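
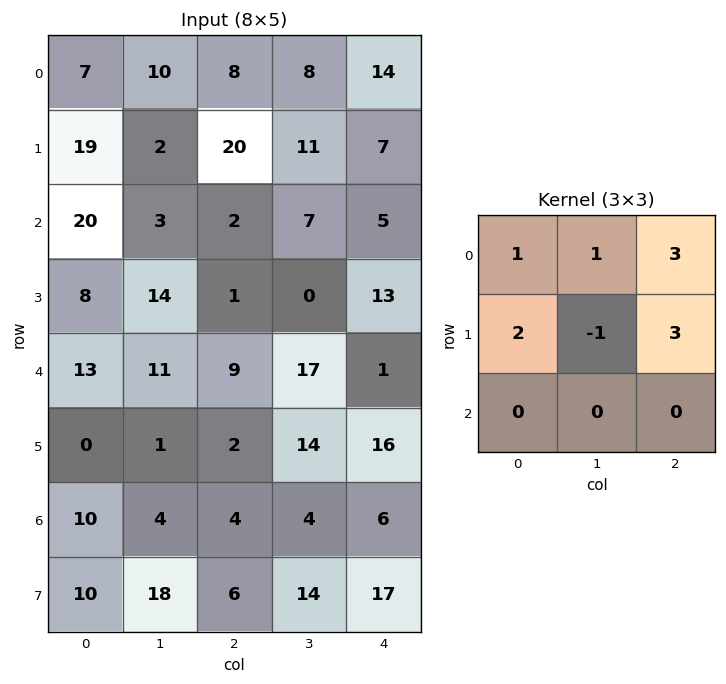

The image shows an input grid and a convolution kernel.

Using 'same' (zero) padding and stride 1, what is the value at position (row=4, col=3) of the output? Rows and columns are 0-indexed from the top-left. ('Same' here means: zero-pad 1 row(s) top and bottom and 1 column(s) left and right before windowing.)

44

The receptive field on the zero-padded input at this output position is [1 0 13 / 9 17 1 / 2 14 16]. Elementwise product with the kernel and sum: 1·1 + 0·1 + 13·3 + 9·2 + 17·-1 + 1·3.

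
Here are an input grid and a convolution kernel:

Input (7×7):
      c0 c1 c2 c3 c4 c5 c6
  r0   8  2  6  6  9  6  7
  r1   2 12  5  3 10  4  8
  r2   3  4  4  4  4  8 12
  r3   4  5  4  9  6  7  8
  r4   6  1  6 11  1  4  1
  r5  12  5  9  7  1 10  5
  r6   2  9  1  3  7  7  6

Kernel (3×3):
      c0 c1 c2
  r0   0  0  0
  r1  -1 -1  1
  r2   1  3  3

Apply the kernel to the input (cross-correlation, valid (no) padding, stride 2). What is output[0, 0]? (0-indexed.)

The receptive field on the input at this output position is [8 2 6 / 2 12 5 / 3 4 4]. Elementwise product with the kernel and sum: 2·-1 + 12·-1 + 5·1 + 3·1 + 4·3 + 4·3.

18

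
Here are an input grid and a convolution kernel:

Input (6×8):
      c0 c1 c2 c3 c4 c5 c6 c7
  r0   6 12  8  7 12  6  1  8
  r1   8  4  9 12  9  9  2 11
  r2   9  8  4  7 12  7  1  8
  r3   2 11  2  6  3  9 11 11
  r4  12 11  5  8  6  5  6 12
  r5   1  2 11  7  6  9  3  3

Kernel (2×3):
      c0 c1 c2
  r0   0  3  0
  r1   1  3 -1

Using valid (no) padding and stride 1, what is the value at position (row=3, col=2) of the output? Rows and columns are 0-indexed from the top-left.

The receptive field on the input at this output position is [2 6 3 / 5 8 6]. Elementwise product with the kernel and sum: 6·3 + 5·1 + 8·3 + 6·-1.

41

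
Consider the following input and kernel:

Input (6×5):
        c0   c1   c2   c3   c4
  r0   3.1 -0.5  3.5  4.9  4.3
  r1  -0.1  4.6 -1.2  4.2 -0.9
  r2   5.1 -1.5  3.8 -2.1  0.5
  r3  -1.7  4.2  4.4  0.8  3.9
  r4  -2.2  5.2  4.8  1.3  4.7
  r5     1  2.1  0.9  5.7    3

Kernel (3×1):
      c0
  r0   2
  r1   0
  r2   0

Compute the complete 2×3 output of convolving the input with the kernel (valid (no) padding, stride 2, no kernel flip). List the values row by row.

6.2 7 8.6
10.2 7.6 1

Output[0,0]: The receptive field on the input at this output position is [3.1 / -0.1 / 5.1]. Elementwise product with the kernel and sum: 3.1·2.
Output[0,1]: The receptive field on the input at this output position is [3.5 / -1.2 / 3.8]. Elementwise product with the kernel and sum: 3.5·2.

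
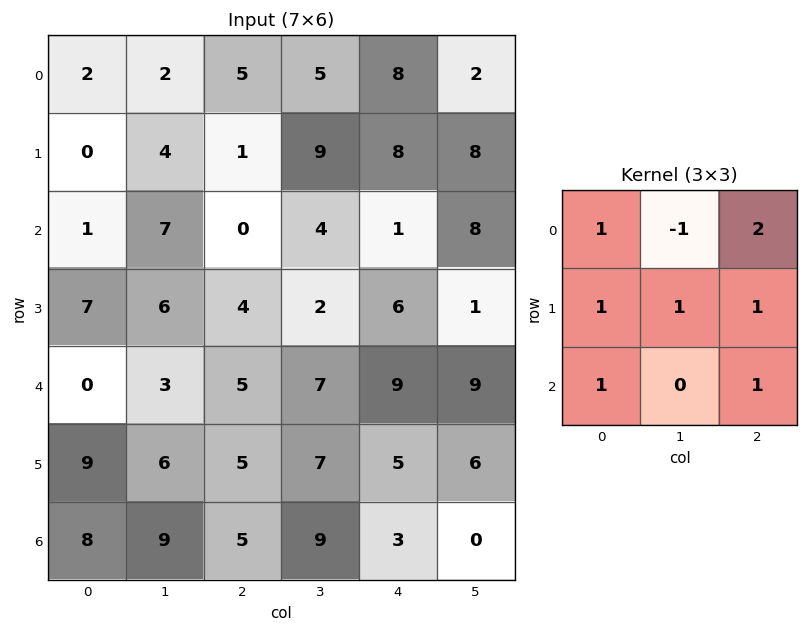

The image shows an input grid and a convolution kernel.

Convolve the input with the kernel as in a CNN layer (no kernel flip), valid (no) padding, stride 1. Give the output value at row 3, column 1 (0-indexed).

34

The receptive field on the input at this output position is [6 4 2 / 3 5 7 / 6 5 7]. Elementwise product with the kernel and sum: 6·1 + 4·-1 + 2·2 + 3·1 + 5·1 + 7·1 + 6·1 + 7·1.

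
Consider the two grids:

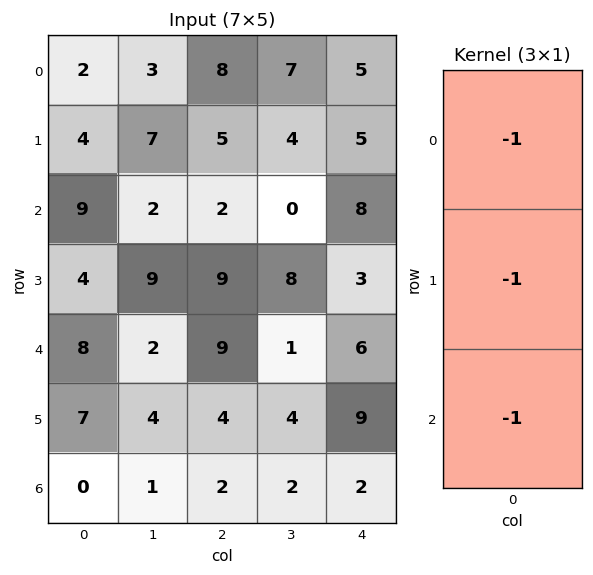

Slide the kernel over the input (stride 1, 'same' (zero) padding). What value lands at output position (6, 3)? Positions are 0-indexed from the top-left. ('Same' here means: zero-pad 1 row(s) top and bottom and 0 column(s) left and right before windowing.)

The receptive field on the zero-padded input at this output position is [4 / 2 / 0]. Elementwise product with the kernel and sum: 4·-1 + 2·-1 + 0·-1.

-6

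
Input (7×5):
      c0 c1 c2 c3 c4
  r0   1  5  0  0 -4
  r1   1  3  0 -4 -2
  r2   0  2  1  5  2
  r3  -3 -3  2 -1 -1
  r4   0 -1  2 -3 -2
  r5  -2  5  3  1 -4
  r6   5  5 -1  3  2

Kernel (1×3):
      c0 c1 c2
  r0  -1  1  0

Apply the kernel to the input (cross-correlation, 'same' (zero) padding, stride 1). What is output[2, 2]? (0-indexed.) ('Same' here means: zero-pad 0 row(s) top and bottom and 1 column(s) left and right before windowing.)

The receptive field on the zero-padded input at this output position is [2 1 5]. Elementwise product with the kernel and sum: 2·-1 + 1·1.

-1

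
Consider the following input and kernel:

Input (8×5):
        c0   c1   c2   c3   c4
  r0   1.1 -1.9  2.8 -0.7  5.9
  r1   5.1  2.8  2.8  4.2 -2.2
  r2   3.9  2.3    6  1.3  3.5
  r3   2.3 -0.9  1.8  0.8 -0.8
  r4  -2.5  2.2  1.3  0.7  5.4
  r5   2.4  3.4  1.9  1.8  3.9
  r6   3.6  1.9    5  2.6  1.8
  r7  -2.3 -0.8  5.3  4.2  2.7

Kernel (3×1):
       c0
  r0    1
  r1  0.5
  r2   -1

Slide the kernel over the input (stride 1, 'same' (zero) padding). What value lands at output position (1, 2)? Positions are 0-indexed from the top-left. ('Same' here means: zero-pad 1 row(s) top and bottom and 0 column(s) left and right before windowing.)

The receptive field on the zero-padded input at this output position is [2.8 / 2.8 / 6]. Elementwise product with the kernel and sum: 2.8·1 + 2.8·0.5 + 6·-1.

-1.8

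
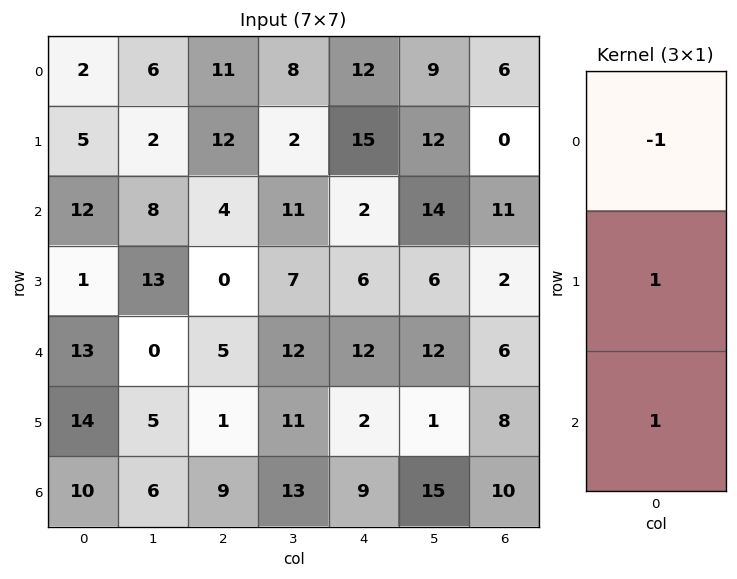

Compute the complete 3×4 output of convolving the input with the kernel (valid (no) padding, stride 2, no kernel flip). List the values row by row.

Output[0,0]: The receptive field on the input at this output position is [2 / 5 / 12]. Elementwise product with the kernel and sum: 2·-1 + 5·1 + 12·1.
Output[0,1]: The receptive field on the input at this output position is [11 / 12 / 4]. Elementwise product with the kernel and sum: 11·-1 + 12·1 + 4·1.

15 5 5 5
2 1 16 -3
11 5 -1 12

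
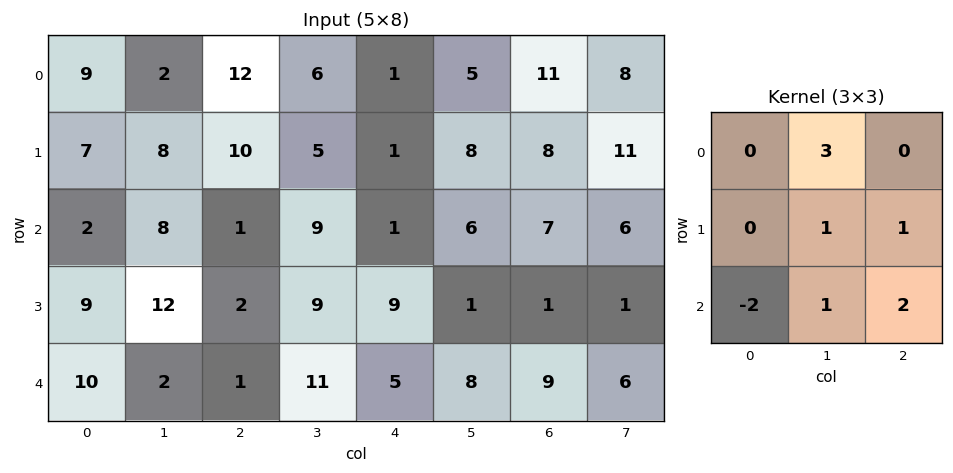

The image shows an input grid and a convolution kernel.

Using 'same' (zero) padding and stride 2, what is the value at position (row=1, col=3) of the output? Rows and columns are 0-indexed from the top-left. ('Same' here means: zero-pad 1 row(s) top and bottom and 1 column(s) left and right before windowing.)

The receptive field on the zero-padded input at this output position is [8 8 11 / 6 7 6 / 1 1 1]. Elementwise product with the kernel and sum: 8·3 + 7·1 + 6·1 + 1·-2 + 1·1 + 1·2.

38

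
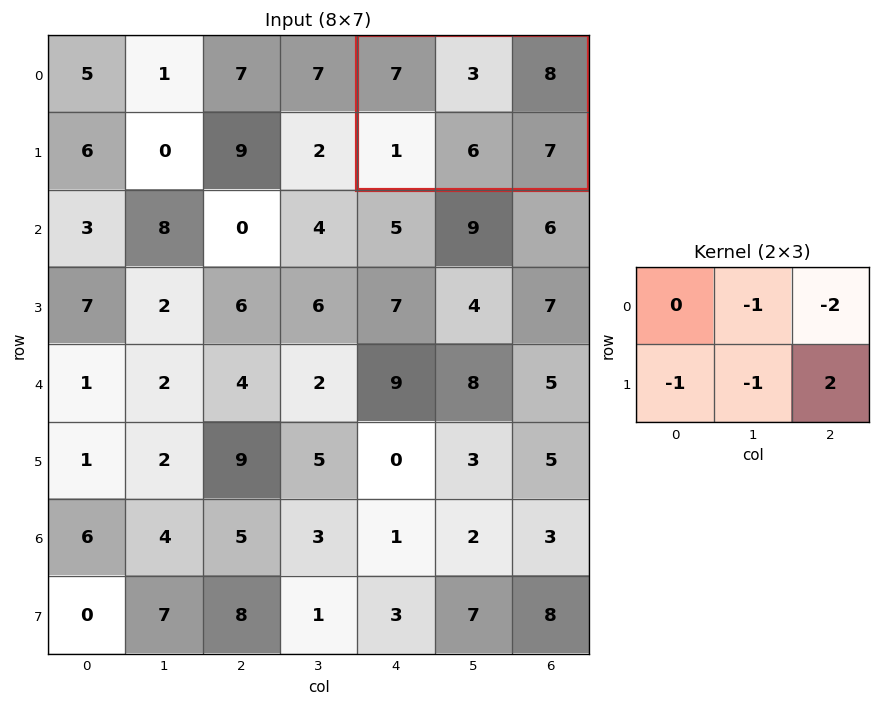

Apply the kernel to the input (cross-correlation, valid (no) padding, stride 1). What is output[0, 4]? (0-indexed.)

-12

The receptive field on the input at this output position is [7 3 8 / 1 6 7]. Elementwise product with the kernel and sum: 3·-1 + 8·-2 + 1·-1 + 6·-1 + 7·2.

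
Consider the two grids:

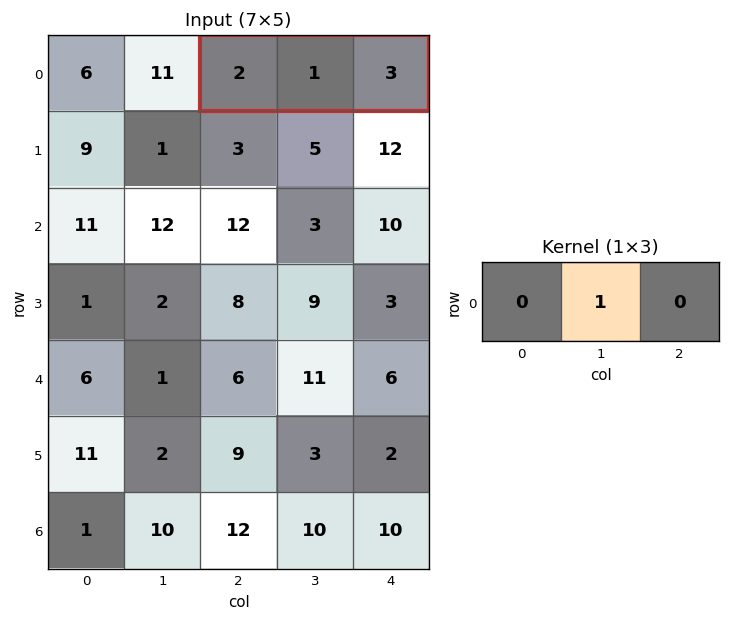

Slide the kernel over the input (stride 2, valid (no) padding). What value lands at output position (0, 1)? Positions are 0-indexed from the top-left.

The receptive field on the input at this output position is [2 1 3]. Elementwise product with the kernel and sum: 1·1.

1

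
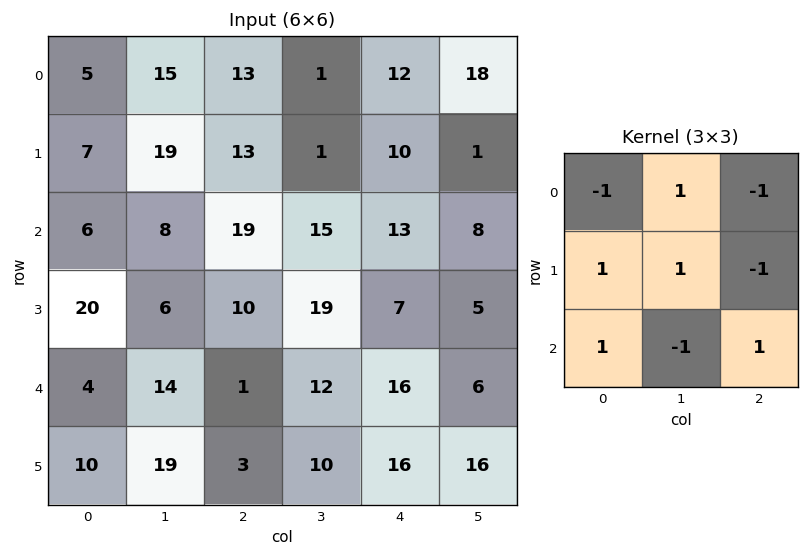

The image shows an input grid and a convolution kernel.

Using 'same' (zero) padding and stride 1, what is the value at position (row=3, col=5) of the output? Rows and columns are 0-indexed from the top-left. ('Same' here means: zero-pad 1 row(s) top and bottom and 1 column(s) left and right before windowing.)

17

The receptive field on the zero-padded input at this output position is [13 8 0 / 7 5 0 / 16 6 0]. Elementwise product with the kernel and sum: 13·-1 + 8·1 + 0·-1 + 7·1 + 5·1 + 0·-1 + 16·1 + 6·-1 + 0·1.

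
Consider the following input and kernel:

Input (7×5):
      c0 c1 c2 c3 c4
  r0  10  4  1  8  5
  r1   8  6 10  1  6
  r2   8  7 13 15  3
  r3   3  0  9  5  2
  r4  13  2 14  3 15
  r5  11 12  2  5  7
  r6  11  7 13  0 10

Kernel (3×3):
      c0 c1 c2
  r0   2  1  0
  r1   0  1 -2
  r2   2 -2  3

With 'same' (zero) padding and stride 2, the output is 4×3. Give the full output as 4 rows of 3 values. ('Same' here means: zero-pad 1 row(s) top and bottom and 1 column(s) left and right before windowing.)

Output[0,0]: The receptive field on the zero-padded input at this output position is [0 0 0 / 0 10 4 / 0 8 6]. Elementwise product with the kernel and sum: 0·2 + 0·1 + 10·1 + 4·-2 + 0·2 + 8·-2 + 6·3.

4 -20 -5
-4 2 17
26 52 23
8 39 27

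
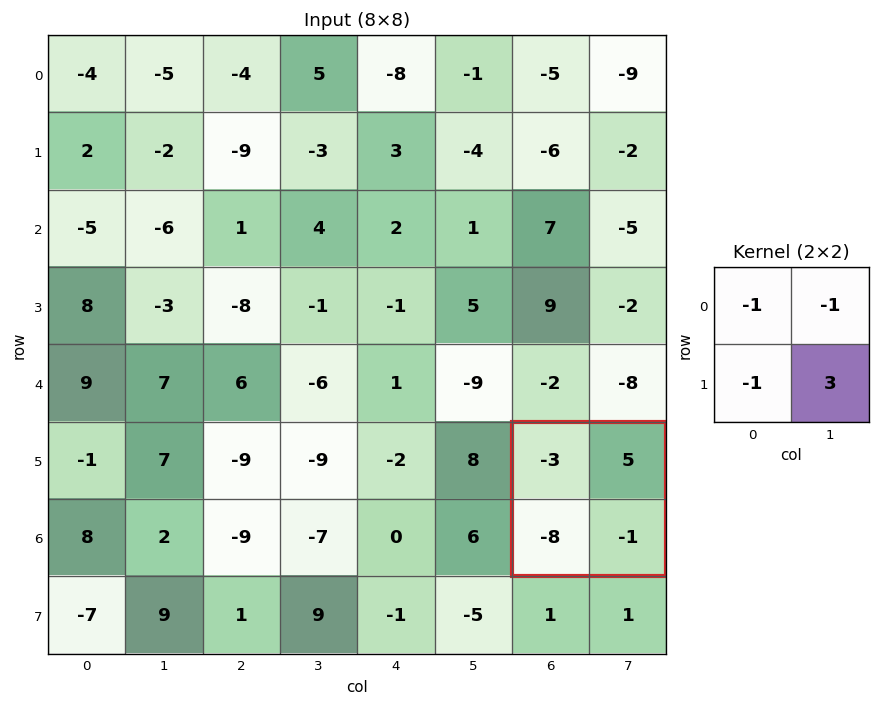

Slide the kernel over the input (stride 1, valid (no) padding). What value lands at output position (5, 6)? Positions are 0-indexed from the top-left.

3

The receptive field on the input at this output position is [-3 5 / -8 -1]. Elementwise product with the kernel and sum: -3·-1 + 5·-1 + -8·-1 + -1·3.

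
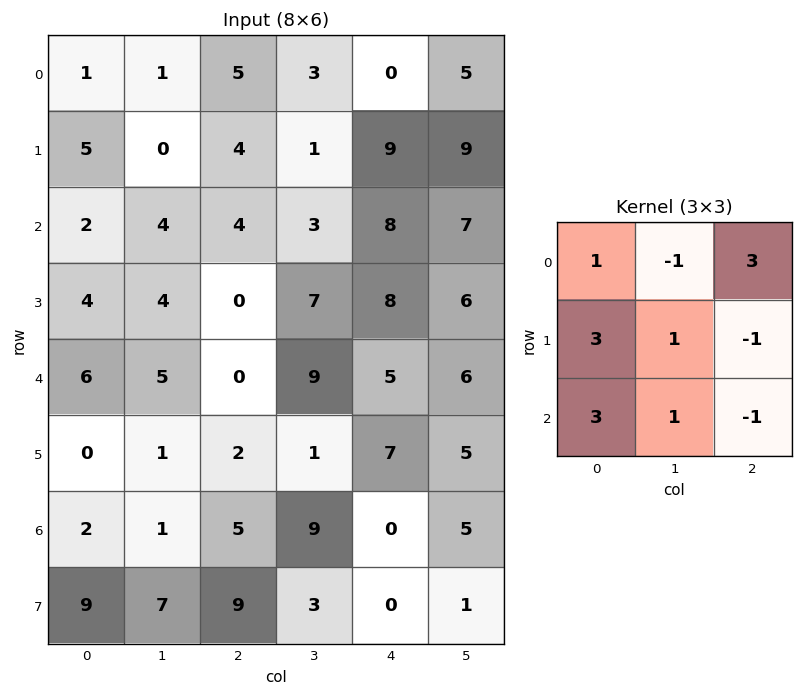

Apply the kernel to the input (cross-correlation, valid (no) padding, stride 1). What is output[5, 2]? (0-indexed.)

76

The receptive field on the input at this output position is [2 1 7 / 5 9 0 / 9 3 0]. Elementwise product with the kernel and sum: 2·1 + 1·-1 + 7·3 + 5·3 + 9·1 + 0·-1 + 9·3 + 3·1 + 0·-1.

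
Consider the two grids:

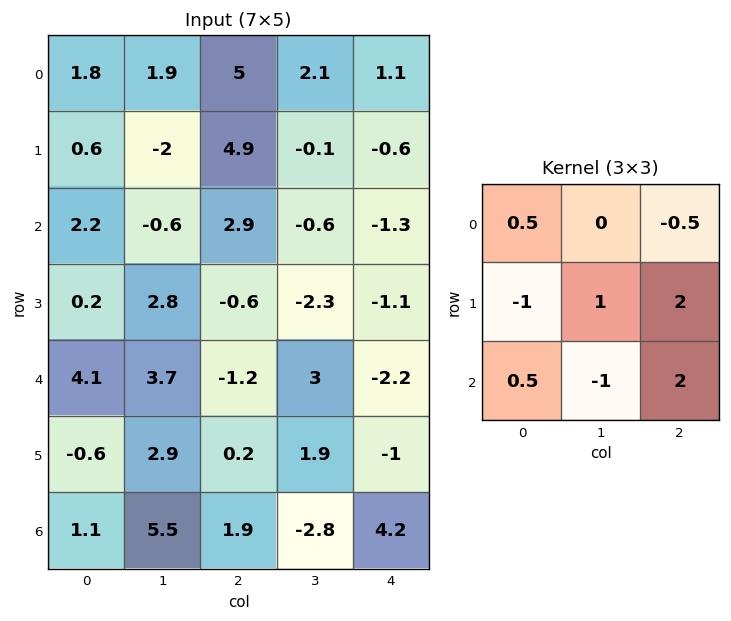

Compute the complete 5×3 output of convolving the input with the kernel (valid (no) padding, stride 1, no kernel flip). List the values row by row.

13.1 2.2 -4.8
-3.05 -1.25 -3.55
-3 1.05 -9.8
-5.2 8.7 -3.75
5.4 -3.3 12.35

Output[0,0]: The receptive field on the input at this output position is [1.8 1.9 5 / 0.6 -2 4.9 / 2.2 -0.6 2.9]. Elementwise product with the kernel and sum: 1.8·0.5 + 5·-0.5 + 0.6·-1 + -2·1 + 4.9·2 + 2.2·0.5 + -0.6·-1 + 2.9·2.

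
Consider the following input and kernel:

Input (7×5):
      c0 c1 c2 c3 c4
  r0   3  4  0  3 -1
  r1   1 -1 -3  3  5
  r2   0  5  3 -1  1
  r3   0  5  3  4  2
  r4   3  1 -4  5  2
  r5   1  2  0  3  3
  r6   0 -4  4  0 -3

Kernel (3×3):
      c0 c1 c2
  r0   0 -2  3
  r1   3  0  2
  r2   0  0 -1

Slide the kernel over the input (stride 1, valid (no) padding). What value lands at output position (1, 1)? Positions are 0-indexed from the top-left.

24

The receptive field on the input at this output position is [-1 -3 3 / 5 3 -1 / 5 3 4]. Elementwise product with the kernel and sum: -3·-2 + 3·3 + 5·3 + -1·2 + 4·-1.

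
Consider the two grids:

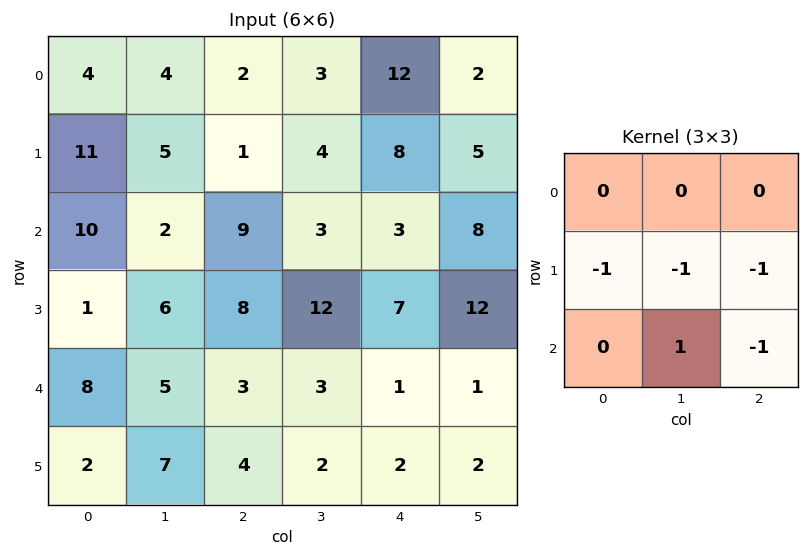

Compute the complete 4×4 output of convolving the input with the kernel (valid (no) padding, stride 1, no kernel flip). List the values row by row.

-24 -4 -13 -22
-23 -18 -10 -19
-13 -26 -25 -31
-13 -9 -7 -5

Output[0,0]: The receptive field on the input at this output position is [4 4 2 / 11 5 1 / 10 2 9]. Elementwise product with the kernel and sum: 11·-1 + 5·-1 + 1·-1 + 2·1 + 9·-1.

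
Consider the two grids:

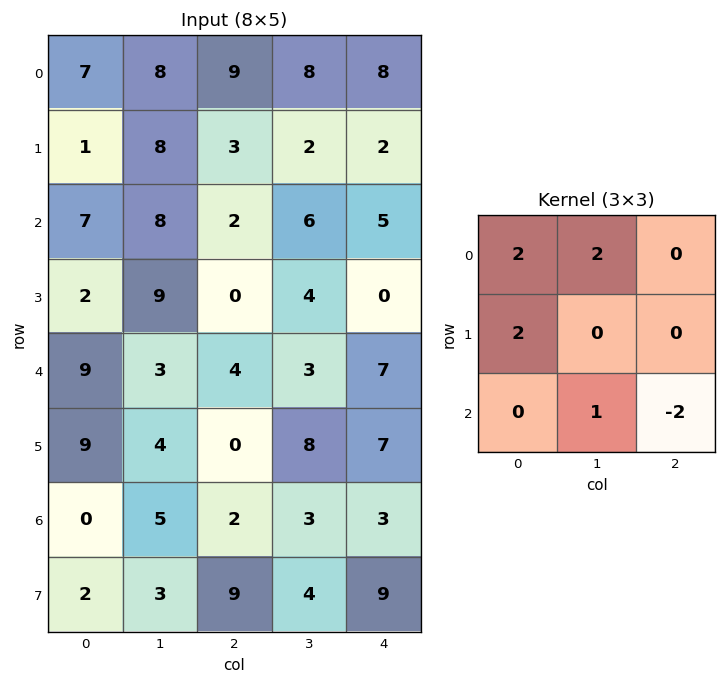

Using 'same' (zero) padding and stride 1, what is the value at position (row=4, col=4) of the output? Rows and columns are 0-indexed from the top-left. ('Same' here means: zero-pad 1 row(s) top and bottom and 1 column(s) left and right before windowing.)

The receptive field on the zero-padded input at this output position is [4 0 0 / 3 7 0 / 8 7 0]. Elementwise product with the kernel and sum: 4·2 + 0·2 + 3·2 + 7·1 + 0·-2.

21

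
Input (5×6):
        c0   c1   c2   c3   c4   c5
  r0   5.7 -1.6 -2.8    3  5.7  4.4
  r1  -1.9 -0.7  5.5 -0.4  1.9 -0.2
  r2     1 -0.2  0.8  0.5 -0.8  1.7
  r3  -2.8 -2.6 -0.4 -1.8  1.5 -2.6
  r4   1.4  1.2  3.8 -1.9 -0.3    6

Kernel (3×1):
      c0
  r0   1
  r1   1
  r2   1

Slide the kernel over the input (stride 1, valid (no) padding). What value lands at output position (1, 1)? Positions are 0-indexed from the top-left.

The receptive field on the input at this output position is [-0.7 / -0.2 / -2.6]. Elementwise product with the kernel and sum: -0.7·1 + -0.2·1 + -2.6·1.

-3.5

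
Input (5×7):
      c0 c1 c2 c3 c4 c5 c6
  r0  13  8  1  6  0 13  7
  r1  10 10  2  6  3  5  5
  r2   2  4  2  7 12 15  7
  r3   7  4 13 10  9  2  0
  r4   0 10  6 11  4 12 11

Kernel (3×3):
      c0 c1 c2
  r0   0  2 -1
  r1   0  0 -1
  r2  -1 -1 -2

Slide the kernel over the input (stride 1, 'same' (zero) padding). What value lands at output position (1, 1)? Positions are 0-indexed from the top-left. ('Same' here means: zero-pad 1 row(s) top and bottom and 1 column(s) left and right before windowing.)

The receptive field on the zero-padded input at this output position is [13 8 1 / 10 10 2 / 2 4 2]. Elementwise product with the kernel and sum: 8·2 + 1·-1 + 2·-1 + 2·-1 + 4·-1 + 2·-2.

3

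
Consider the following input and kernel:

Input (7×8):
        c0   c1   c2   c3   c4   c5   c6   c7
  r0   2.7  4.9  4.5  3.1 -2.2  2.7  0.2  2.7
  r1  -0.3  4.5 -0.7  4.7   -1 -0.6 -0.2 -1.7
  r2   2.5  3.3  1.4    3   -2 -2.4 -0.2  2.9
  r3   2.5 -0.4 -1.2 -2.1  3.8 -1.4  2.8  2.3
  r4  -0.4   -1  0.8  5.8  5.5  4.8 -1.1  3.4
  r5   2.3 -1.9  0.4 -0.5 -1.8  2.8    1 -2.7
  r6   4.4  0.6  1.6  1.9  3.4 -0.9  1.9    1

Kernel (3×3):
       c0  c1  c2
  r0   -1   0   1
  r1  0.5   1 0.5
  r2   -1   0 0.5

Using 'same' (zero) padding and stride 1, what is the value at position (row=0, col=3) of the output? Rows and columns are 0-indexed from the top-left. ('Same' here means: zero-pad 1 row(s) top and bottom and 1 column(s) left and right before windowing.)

4.45

The receptive field on the zero-padded input at this output position is [0 0 0 / 4.5 3.1 -2.2 / -0.7 4.7 -1]. Elementwise product with the kernel and sum: 0·-1 + 0·1 + 4.5·0.5 + 3.1·1 + -2.2·0.5 + -0.7·-1 + -1·0.5.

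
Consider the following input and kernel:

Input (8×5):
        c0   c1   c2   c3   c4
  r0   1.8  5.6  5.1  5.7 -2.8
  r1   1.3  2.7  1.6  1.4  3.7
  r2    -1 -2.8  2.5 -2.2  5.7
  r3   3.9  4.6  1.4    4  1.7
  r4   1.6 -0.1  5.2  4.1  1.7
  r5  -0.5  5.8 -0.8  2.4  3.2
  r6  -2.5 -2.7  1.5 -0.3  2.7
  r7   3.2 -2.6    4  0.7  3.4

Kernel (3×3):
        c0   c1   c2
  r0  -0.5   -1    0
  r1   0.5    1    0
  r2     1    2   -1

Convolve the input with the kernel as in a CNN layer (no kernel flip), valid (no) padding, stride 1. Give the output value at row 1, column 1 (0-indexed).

The receptive field on the input at this output position is [2.7 1.6 1.4 / -2.8 2.5 -2.2 / 4.6 1.4 4]. Elementwise product with the kernel and sum: 2.7·-0.5 + 1.6·-1 + -2.8·0.5 + 2.5·1 + 4.6·1 + 1.4·2 + 4·-1.

1.55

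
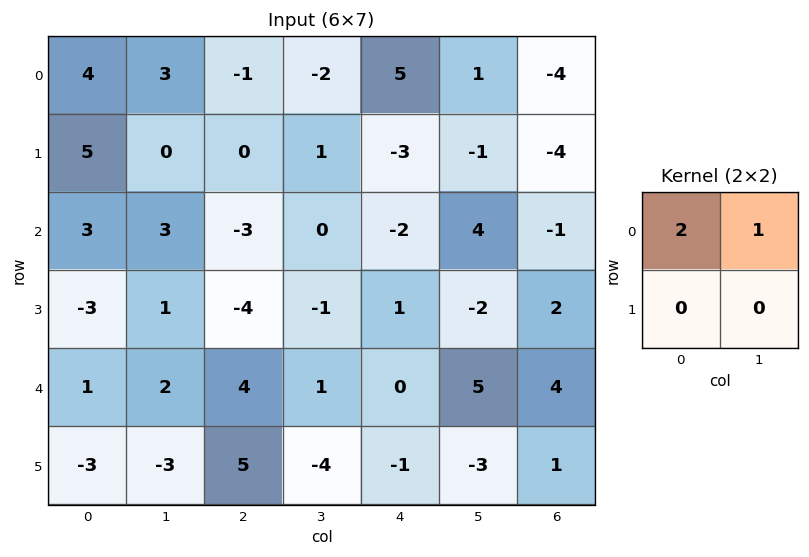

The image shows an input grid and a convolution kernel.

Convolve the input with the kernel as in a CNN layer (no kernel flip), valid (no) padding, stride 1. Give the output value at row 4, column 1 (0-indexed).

The receptive field on the input at this output position is [2 4 / -3 5]. Elementwise product with the kernel and sum: 2·2 + 4·1.

8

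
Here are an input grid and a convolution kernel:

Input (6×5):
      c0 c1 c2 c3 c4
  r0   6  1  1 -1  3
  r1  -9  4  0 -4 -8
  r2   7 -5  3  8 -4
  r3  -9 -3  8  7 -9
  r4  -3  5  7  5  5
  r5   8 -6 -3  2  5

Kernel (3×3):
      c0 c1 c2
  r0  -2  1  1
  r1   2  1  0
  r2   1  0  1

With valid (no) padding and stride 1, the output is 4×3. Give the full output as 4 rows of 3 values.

-14 9 -5
30 -15 1
-33 33 33
27 34 3

Output[0,0]: The receptive field on the input at this output position is [6 1 1 / -9 4 0 / 7 -5 3]. Elementwise product with the kernel and sum: 6·-2 + 1·1 + 1·1 + -9·2 + 4·1 + 7·1 + 3·1.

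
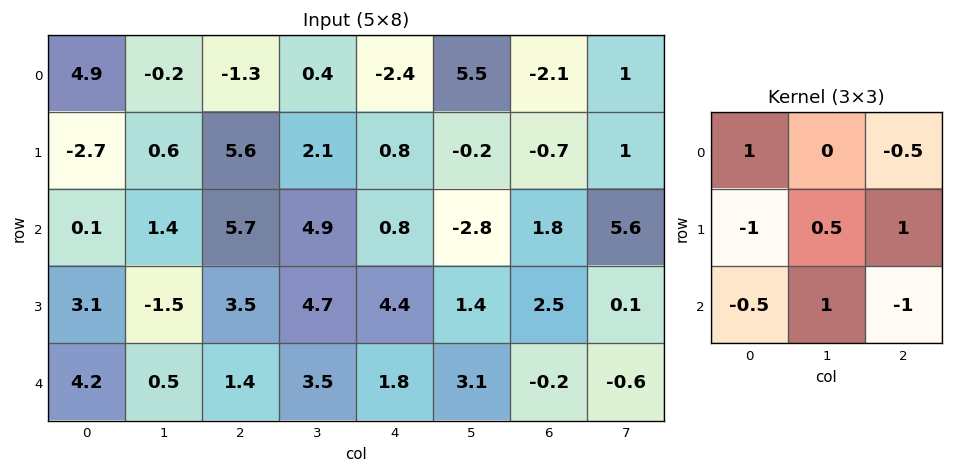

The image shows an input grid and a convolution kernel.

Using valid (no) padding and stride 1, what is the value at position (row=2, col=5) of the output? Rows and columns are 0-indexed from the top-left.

The receptive field on the input at this output position is [-2.8 1.8 5.6 / 1.4 2.5 0.1 / 3.1 -0.2 -0.6]. Elementwise product with the kernel and sum: -2.8·1 + 5.6·-0.5 + 1.4·-1 + 2.5·0.5 + 0.1·1 + 3.1·-0.5 + -0.2·1 + -0.6·-1.

-6.8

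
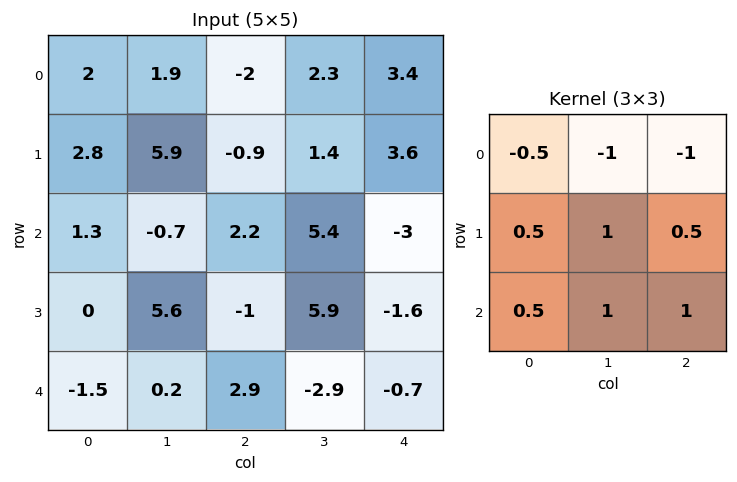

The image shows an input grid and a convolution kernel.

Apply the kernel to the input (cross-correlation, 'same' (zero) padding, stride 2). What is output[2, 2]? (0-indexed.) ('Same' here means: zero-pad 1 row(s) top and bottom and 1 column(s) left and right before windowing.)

The receptive field on the zero-padded input at this output position is [5.9 -1.6 0 / -2.9 -0.7 0 / 0 0 0]. Elementwise product with the kernel and sum: 5.9·-0.5 + -1.6·-1 + 0·-1 + -2.9·0.5 + -0.7·1 + 0·0.5 + 0·0.5 + 0·1 + 0·1.

-3.5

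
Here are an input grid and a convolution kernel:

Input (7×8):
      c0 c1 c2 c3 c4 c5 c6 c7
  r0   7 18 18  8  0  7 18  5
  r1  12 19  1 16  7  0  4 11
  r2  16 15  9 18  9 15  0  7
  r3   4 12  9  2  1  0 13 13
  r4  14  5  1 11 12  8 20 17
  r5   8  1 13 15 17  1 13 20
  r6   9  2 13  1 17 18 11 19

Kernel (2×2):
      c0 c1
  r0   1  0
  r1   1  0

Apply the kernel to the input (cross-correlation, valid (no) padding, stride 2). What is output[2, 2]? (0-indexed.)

The receptive field on the input at this output position is [12 8 / 17 1]. Elementwise product with the kernel and sum: 12·1 + 17·1.

29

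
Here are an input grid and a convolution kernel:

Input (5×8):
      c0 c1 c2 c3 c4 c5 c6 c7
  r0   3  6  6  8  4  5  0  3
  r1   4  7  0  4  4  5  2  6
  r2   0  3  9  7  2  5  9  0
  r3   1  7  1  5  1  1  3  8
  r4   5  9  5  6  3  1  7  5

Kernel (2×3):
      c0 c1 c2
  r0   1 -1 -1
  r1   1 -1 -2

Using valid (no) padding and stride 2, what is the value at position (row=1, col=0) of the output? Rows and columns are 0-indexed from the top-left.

The receptive field on the input at this output position is [0 3 9 / 1 7 1]. Elementwise product with the kernel and sum: 0·1 + 3·-1 + 9·-1 + 1·1 + 7·-1 + 1·-2.

-20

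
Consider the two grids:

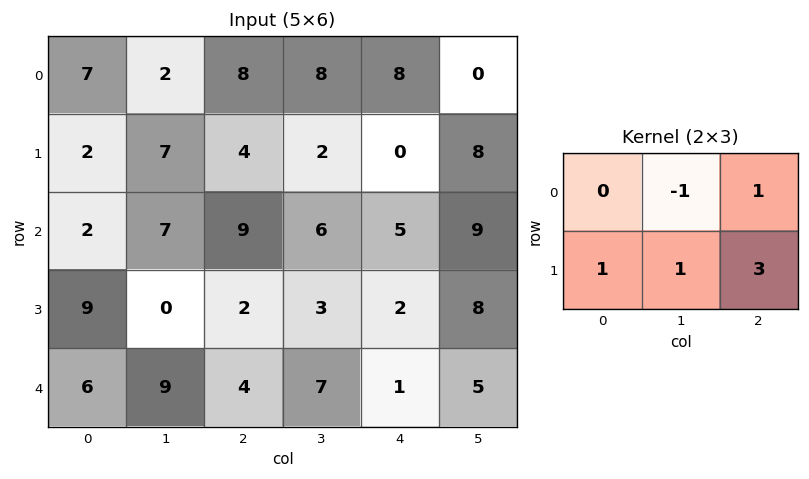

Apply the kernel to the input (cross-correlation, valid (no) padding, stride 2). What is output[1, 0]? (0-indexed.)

The receptive field on the input at this output position is [2 7 9 / 9 0 2]. Elementwise product with the kernel and sum: 7·-1 + 9·1 + 9·1 + 0·1 + 2·3.

17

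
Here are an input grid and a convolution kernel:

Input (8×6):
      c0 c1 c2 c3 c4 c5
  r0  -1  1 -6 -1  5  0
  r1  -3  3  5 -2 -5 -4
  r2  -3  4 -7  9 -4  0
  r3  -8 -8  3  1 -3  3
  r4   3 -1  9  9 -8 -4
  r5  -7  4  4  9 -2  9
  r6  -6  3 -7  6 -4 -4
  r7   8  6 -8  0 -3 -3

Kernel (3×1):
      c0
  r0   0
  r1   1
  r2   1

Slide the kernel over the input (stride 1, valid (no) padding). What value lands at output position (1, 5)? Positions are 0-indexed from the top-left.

3

The receptive field on the input at this output position is [-4 / 0 / 3]. Elementwise product with the kernel and sum: 0·1 + 3·1.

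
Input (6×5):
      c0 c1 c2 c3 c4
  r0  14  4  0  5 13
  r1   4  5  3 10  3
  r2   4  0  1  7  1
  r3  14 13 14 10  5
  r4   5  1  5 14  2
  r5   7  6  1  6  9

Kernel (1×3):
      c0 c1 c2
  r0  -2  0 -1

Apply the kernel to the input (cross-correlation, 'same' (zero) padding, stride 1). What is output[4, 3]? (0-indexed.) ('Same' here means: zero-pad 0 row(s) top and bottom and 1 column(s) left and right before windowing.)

The receptive field on the zero-padded input at this output position is [5 14 2]. Elementwise product with the kernel and sum: 5·-2 + 2·-1.

-12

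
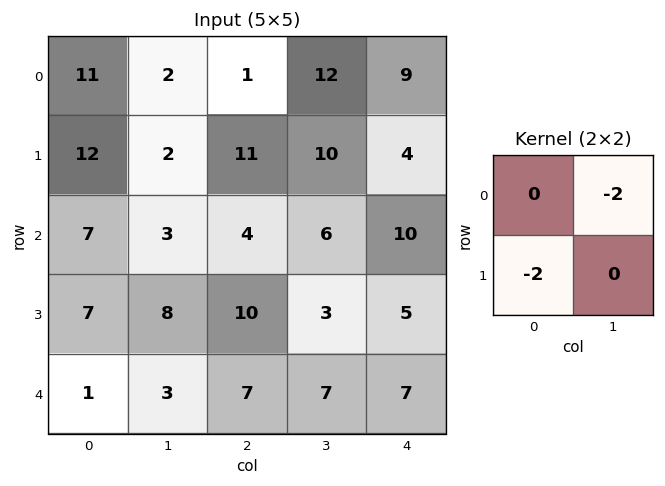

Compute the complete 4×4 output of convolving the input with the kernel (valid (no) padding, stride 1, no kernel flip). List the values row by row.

-28 -6 -46 -38
-18 -28 -28 -20
-20 -24 -32 -26
-18 -26 -20 -24

Output[0,0]: The receptive field on the input at this output position is [11 2 / 12 2]. Elementwise product with the kernel and sum: 2·-2 + 12·-2.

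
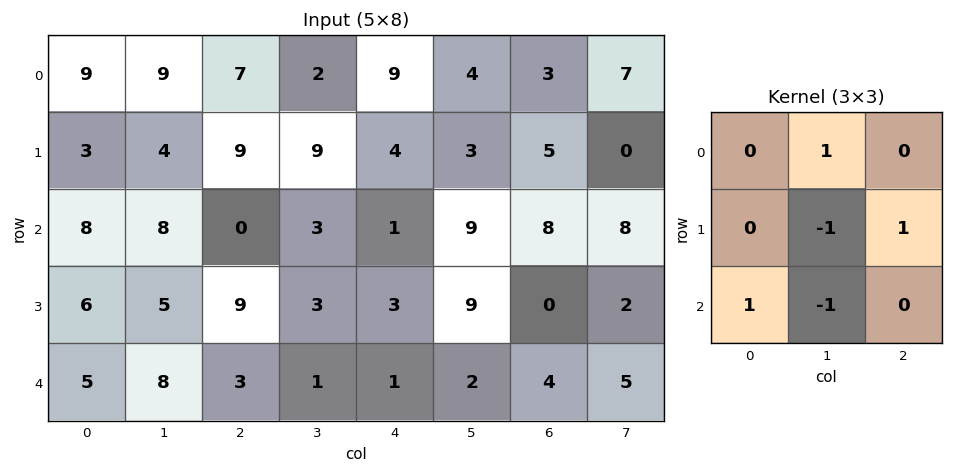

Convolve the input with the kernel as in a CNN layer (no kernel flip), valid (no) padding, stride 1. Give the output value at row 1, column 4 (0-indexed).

-4

The receptive field on the input at this output position is [4 3 5 / 1 9 8 / 3 9 0]. Elementwise product with the kernel and sum: 3·1 + 9·-1 + 8·1 + 3·1 + 9·-1.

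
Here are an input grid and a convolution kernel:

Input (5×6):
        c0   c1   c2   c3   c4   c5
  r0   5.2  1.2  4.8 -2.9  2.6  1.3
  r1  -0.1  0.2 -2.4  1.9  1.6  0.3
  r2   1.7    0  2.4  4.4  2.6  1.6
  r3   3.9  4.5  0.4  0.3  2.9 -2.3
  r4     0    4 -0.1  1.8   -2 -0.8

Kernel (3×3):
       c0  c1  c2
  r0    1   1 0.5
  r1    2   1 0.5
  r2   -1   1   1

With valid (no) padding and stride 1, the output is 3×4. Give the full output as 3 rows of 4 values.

Output[0,0]: The receptive field on the input at this output position is [5.2 1.2 4.8 / -0.1 0.2 -2.4 / 1.7 0 2.4]. Elementwise product with the kernel and sum: 5.2·1 + 1.2·1 + 4.8·0.5 + -0.1·2 + 0.2·1 + -2.4·0.5 + 1.7·-1 + 0·1 + 2.4·1.

8.3 10.3 5.7 5.7
4.5 -0.45 13.6 16.15
19.3 11.85 10.55 5.55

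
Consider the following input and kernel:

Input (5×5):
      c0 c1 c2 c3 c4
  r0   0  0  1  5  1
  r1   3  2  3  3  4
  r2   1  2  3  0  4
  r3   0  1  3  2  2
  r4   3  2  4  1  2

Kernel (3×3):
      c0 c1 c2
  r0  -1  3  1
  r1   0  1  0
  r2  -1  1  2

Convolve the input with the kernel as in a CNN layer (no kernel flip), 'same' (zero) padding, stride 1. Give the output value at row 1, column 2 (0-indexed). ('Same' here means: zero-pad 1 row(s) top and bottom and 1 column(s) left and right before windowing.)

12

The receptive field on the zero-padded input at this output position is [0 1 5 / 2 3 3 / 2 3 0]. Elementwise product with the kernel and sum: 0·-1 + 1·3 + 5·1 + 3·1 + 2·-1 + 3·1 + 0·2.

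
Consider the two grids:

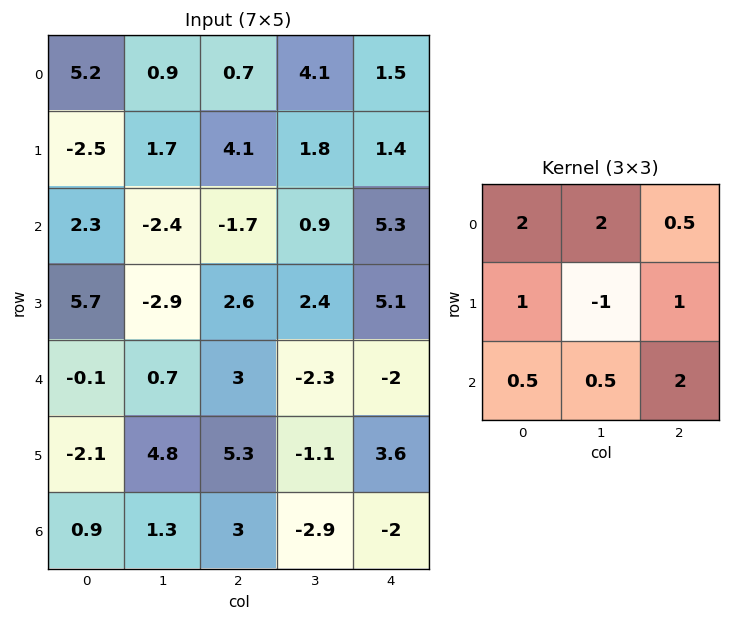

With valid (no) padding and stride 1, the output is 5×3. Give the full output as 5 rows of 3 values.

Output[0,0]: The receptive field on the input at this output position is [5.2 0.9 0.7 / -2.5 1.7 4.1 / 2.3 -2.4 -1.7]. Elementwise product with the kernel and sum: 5.2·2 + 0.9·2 + 0.7·0.5 + -2.5·1 + 1.7·-1 + 4.1·1 + 2.3·0.5 + -2.4·0.5 + -1.7·2.

9 4.4 24.25
10.05 17.35 27.9
16.45 -13.6 2.7
21.05 -1.15 25.15
8.2 1 6.45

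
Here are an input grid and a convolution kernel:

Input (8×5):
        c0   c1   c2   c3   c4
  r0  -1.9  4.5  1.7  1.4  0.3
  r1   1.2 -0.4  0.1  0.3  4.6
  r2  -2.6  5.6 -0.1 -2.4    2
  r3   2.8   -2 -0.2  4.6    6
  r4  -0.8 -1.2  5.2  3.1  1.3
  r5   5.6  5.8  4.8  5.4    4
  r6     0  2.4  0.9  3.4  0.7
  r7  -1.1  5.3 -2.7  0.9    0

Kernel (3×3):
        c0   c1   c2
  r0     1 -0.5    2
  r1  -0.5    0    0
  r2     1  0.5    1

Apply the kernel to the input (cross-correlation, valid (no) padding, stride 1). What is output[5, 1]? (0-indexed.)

17.85

The receptive field on the input at this output position is [5.8 4.8 5.4 / 2.4 0.9 3.4 / 5.3 -2.7 0.9]. Elementwise product with the kernel and sum: 5.8·1 + 4.8·-0.5 + 5.4·2 + 2.4·-0.5 + 5.3·1 + -2.7·0.5 + 0.9·1.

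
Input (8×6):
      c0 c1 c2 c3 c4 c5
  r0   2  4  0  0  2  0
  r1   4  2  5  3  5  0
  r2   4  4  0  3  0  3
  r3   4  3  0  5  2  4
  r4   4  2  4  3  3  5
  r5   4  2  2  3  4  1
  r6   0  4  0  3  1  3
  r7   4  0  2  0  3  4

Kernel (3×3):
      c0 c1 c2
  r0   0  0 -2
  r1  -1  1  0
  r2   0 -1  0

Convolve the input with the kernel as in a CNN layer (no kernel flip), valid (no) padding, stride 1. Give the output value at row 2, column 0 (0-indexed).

The receptive field on the input at this output position is [4 4 0 / 4 3 0 / 4 2 4]. Elementwise product with the kernel and sum: 0·-2 + 4·-1 + 3·1 + 2·-1.

-3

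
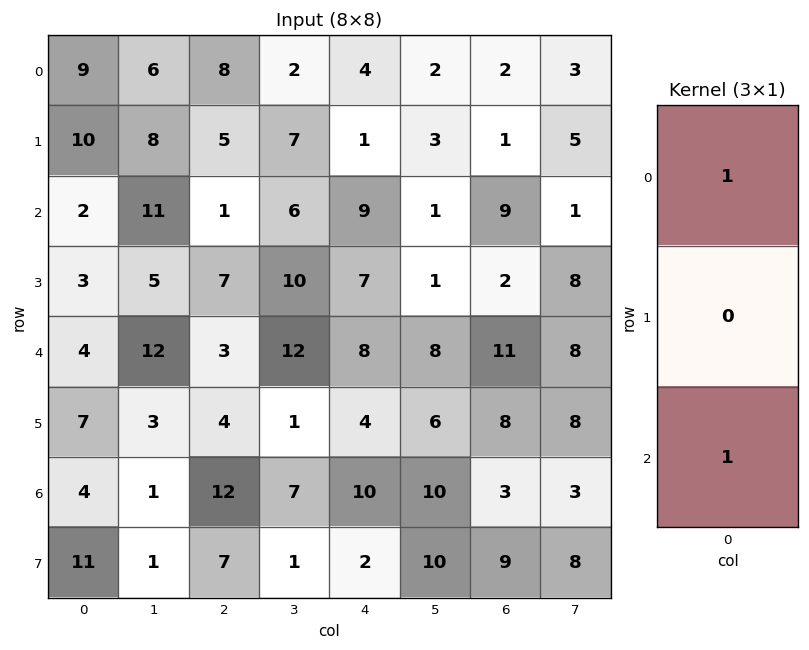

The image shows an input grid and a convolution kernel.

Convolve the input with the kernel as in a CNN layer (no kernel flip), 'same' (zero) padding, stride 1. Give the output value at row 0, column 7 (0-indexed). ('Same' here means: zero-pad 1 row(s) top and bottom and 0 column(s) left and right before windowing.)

The receptive field on the zero-padded input at this output position is [0 / 3 / 5]. Elementwise product with the kernel and sum: 0·1 + 5·1.

5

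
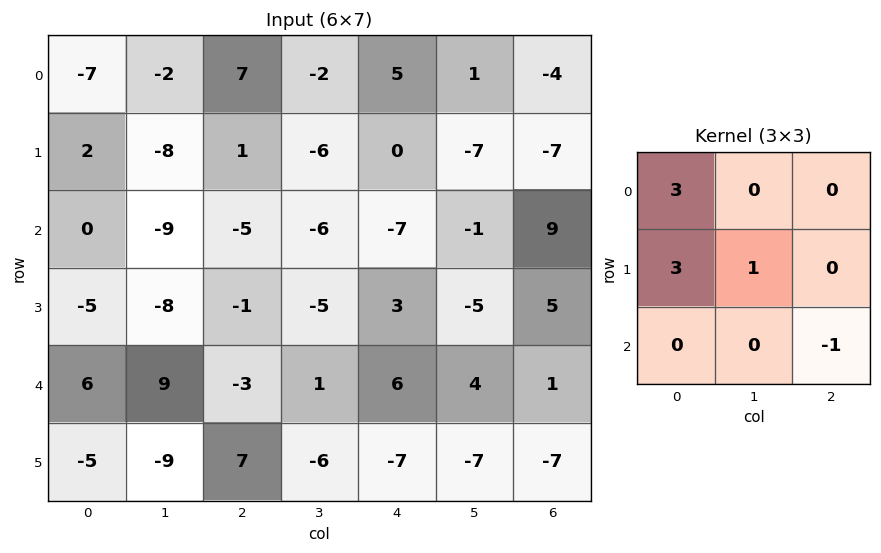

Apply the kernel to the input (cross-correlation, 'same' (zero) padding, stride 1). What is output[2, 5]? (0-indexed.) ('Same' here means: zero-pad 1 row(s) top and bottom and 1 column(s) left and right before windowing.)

The receptive field on the zero-padded input at this output position is [0 -7 -7 / -7 -1 9 / 3 -5 5]. Elementwise product with the kernel and sum: 0·3 + -7·3 + -1·1 + 5·-1.

-27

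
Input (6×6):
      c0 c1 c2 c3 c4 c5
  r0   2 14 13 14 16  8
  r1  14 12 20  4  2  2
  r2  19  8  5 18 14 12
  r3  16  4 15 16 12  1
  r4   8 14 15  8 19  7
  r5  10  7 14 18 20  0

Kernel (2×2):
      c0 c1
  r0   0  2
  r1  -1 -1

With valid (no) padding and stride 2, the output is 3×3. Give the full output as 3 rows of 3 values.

2 4 12
-4 5 11
11 -16 -6

Output[0,0]: The receptive field on the input at this output position is [2 14 / 14 12]. Elementwise product with the kernel and sum: 14·2 + 14·-1 + 12·-1.
Output[0,1]: The receptive field on the input at this output position is [13 14 / 20 4]. Elementwise product with the kernel and sum: 14·2 + 20·-1 + 4·-1.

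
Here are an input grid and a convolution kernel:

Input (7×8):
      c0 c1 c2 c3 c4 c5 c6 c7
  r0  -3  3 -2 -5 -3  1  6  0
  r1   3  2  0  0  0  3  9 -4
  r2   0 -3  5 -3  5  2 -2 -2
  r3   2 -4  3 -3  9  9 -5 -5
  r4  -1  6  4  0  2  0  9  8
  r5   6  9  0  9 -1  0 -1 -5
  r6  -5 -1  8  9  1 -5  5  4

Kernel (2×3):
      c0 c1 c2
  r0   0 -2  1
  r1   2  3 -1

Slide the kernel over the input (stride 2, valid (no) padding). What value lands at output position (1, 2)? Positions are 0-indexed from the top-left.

44

The receptive field on the input at this output position is [5 2 -2 / 9 9 -5]. Elementwise product with the kernel and sum: 2·-2 + -2·1 + 9·2 + 9·3 + -5·-1.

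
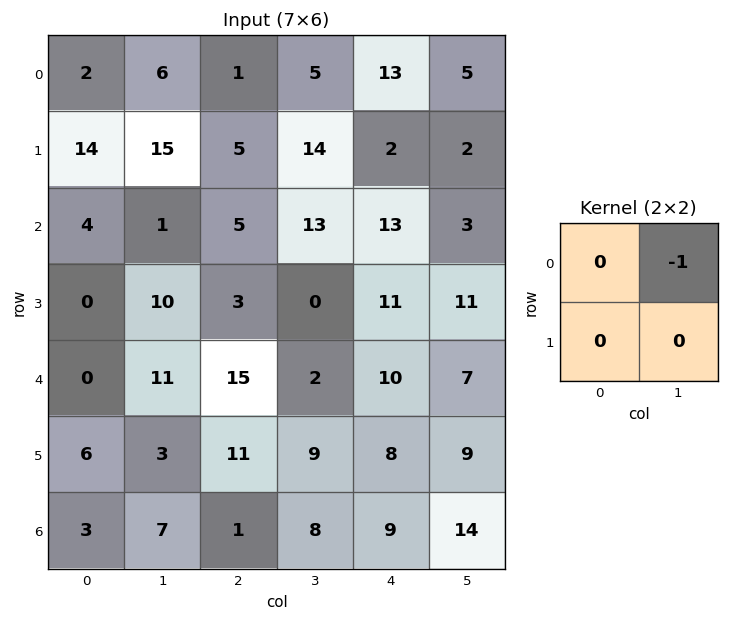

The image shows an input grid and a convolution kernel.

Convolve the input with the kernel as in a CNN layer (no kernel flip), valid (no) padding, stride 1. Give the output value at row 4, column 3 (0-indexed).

The receptive field on the input at this output position is [2 10 / 9 8]. Elementwise product with the kernel and sum: 10·-1.

-10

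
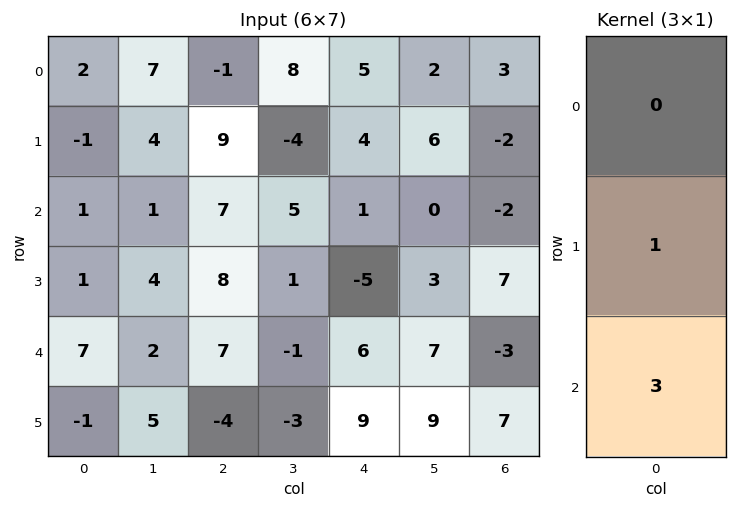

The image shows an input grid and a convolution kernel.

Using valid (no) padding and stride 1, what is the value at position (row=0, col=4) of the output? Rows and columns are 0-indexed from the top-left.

The receptive field on the input at this output position is [5 / 4 / 1]. Elementwise product with the kernel and sum: 4·1 + 1·3.

7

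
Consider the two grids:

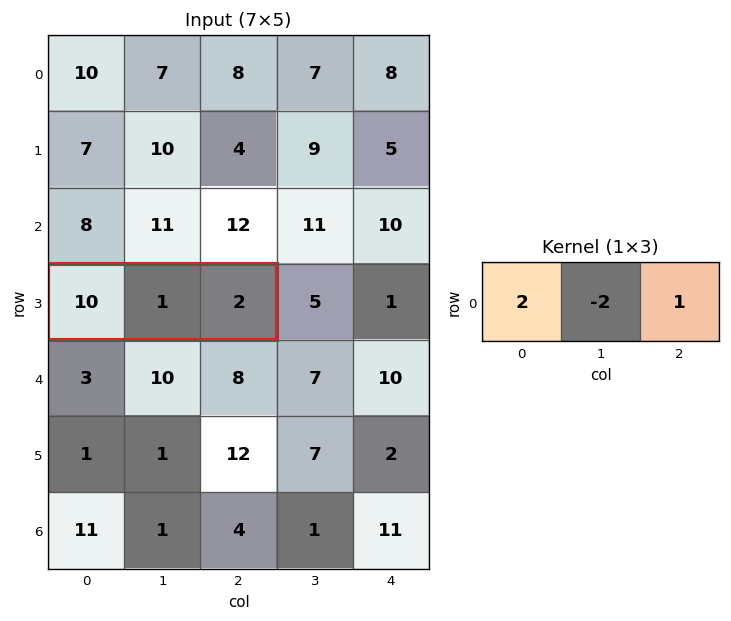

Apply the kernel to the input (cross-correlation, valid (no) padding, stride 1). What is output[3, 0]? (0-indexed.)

20

The receptive field on the input at this output position is [10 1 2]. Elementwise product with the kernel and sum: 10·2 + 1·-2 + 2·1.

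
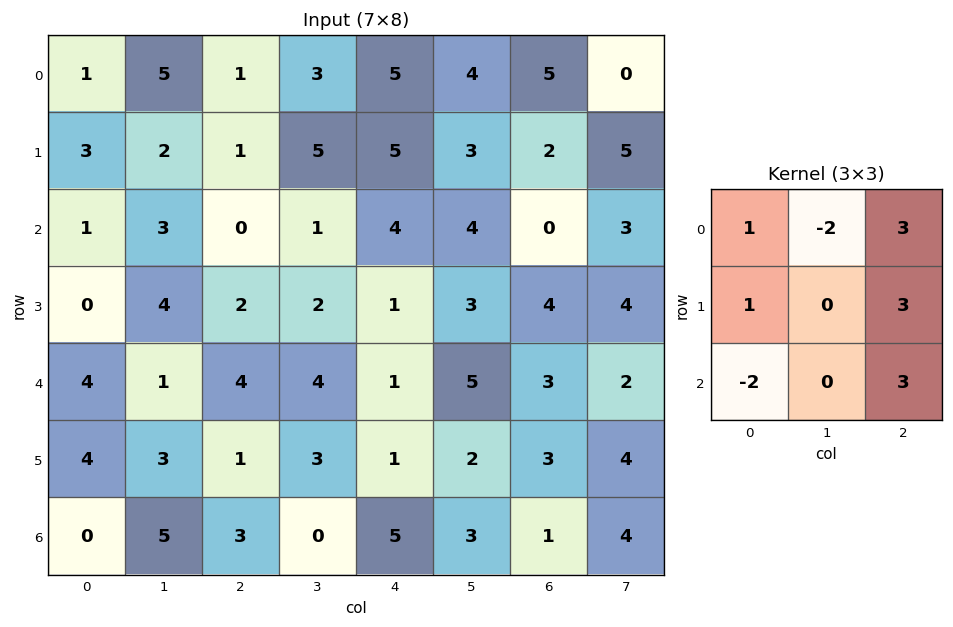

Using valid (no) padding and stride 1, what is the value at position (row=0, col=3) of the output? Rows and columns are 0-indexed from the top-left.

29

The receptive field on the input at this output position is [3 5 4 / 5 5 3 / 1 4 4]. Elementwise product with the kernel and sum: 3·1 + 5·-2 + 4·3 + 5·1 + 3·3 + 1·-2 + 4·3.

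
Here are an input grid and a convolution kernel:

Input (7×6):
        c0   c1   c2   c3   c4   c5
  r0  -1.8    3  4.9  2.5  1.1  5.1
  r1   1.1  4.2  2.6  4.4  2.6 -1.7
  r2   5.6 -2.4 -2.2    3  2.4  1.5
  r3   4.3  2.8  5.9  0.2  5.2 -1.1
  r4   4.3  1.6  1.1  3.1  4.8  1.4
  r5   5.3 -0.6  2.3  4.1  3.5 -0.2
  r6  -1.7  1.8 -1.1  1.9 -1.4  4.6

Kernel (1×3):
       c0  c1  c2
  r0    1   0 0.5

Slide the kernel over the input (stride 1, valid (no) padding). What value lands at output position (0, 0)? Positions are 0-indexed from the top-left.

The receptive field on the input at this output position is [-1.8 3 4.9]. Elementwise product with the kernel and sum: -1.8·1 + 4.9·0.5.

0.65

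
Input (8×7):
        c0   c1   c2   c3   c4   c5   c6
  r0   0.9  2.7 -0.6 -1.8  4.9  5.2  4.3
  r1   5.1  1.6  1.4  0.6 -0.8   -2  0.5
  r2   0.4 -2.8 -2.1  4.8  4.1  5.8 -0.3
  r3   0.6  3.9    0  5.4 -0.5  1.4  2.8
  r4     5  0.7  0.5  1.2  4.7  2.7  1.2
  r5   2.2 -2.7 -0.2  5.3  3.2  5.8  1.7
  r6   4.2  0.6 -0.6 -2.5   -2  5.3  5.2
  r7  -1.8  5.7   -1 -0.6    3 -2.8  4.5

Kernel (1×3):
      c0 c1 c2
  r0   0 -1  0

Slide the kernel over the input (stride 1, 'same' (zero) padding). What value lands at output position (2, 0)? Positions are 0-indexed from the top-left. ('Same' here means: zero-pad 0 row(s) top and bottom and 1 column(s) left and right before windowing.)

The receptive field on the zero-padded input at this output position is [0 0.4 -2.8]. Elementwise product with the kernel and sum: 0.4·-1.

-0.4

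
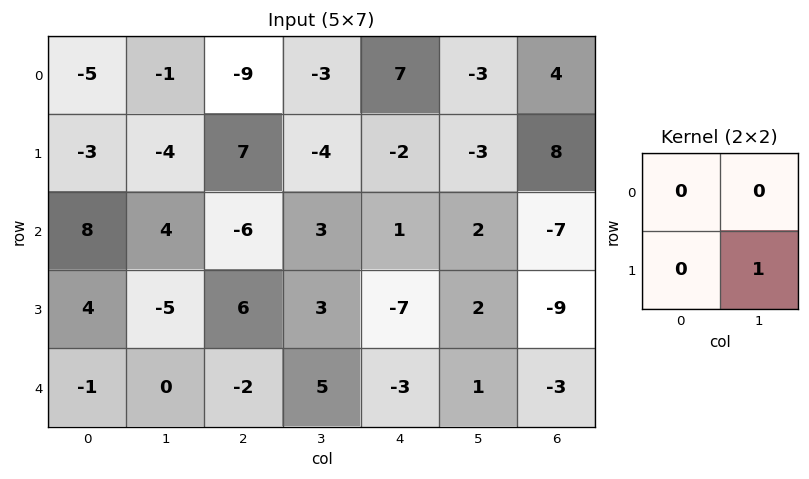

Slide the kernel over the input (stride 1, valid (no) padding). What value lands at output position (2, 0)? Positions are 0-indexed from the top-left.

-5

The receptive field on the input at this output position is [8 4 / 4 -5]. Elementwise product with the kernel and sum: -5·1.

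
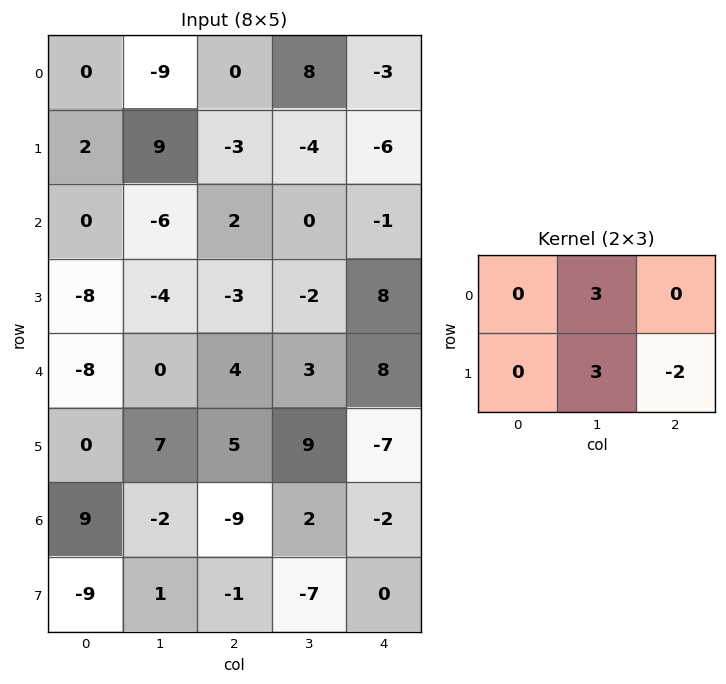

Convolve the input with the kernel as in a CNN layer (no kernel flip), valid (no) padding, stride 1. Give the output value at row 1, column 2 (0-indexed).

-10

The receptive field on the input at this output position is [-3 -4 -6 / 2 0 -1]. Elementwise product with the kernel and sum: -4·3 + 0·3 + -1·-2.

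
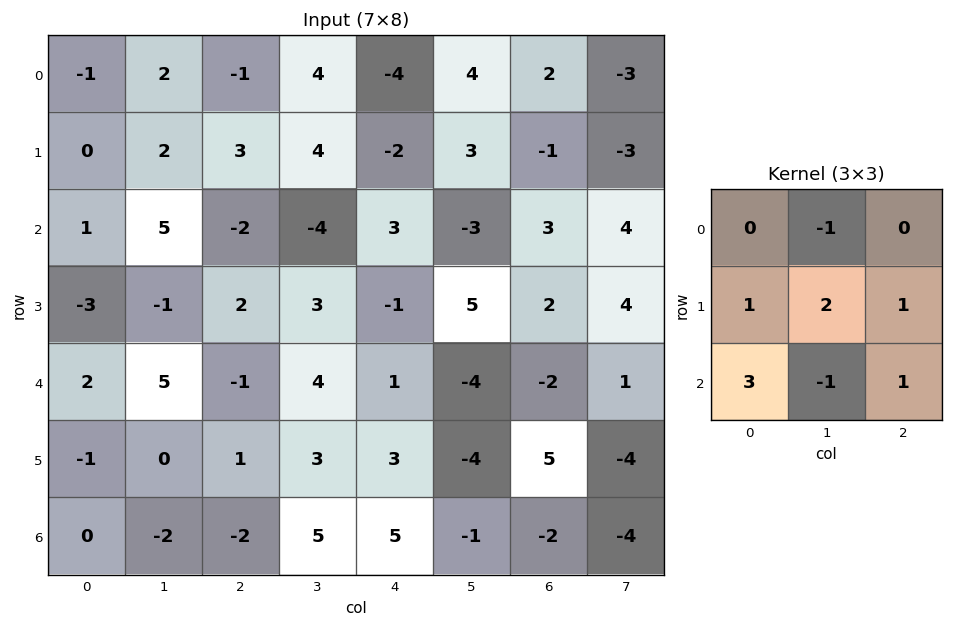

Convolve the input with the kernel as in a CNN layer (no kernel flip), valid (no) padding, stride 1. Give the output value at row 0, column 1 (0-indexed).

The receptive field on the input at this output position is [2 -1 4 / 2 3 4 / 5 -2 -4]. Elementwise product with the kernel and sum: -1·-1 + 2·1 + 3·2 + 4·1 + 5·3 + -2·-1 + -4·1.

26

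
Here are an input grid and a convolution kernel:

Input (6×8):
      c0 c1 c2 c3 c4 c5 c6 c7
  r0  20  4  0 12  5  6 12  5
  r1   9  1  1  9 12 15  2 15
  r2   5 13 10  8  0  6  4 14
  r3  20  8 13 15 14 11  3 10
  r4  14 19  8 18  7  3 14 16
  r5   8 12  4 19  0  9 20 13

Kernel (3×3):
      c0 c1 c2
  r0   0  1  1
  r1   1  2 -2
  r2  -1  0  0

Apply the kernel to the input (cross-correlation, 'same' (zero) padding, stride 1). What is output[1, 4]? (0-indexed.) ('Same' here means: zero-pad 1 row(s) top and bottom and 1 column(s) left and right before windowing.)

6

The receptive field on the zero-padded input at this output position is [12 5 6 / 9 12 15 / 8 0 6]. Elementwise product with the kernel and sum: 5·1 + 6·1 + 9·1 + 12·2 + 15·-2 + 8·-1.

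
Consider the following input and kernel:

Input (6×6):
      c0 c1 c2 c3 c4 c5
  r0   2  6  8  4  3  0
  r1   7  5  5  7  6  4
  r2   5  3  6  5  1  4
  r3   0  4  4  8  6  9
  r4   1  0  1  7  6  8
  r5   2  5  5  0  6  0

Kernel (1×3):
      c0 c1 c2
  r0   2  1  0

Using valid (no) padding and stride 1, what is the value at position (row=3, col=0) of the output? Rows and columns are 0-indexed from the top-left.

The receptive field on the input at this output position is [0 4 4]. Elementwise product with the kernel and sum: 0·2 + 4·1.

4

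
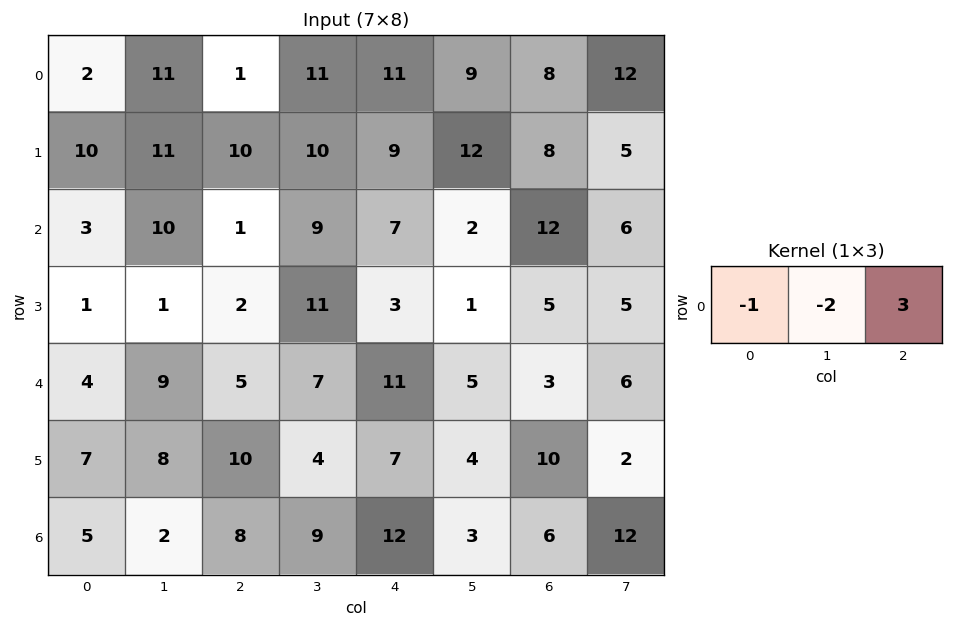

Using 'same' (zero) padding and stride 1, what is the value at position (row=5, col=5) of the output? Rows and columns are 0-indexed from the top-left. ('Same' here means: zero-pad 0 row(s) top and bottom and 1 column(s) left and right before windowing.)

The receptive field on the zero-padded input at this output position is [7 4 10]. Elementwise product with the kernel and sum: 7·-1 + 4·-2 + 10·3.

15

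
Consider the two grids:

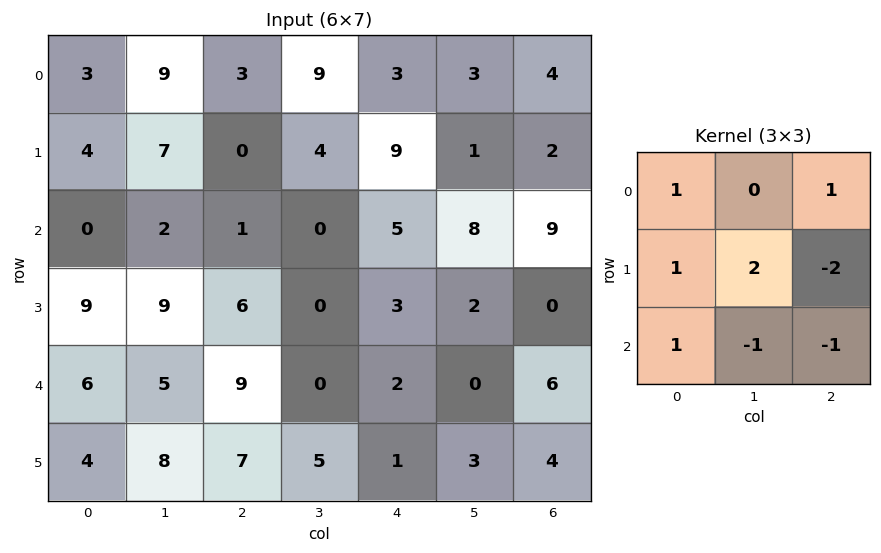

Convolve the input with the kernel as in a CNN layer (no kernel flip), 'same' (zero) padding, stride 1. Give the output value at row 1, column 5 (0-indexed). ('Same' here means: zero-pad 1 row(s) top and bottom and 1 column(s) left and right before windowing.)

2

The receptive field on the zero-padded input at this output position is [3 3 4 / 9 1 2 / 5 8 9]. Elementwise product with the kernel and sum: 3·1 + 4·1 + 9·1 + 1·2 + 2·-2 + 5·1 + 8·-1 + 9·-1.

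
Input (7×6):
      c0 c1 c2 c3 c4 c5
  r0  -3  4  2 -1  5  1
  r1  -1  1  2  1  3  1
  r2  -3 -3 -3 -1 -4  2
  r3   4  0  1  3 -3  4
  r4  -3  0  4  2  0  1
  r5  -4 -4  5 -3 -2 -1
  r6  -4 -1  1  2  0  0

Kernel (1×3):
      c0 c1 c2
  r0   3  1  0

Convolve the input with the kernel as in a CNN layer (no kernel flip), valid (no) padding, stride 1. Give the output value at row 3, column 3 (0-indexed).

6

The receptive field on the input at this output position is [3 -3 4]. Elementwise product with the kernel and sum: 3·3 + -3·1.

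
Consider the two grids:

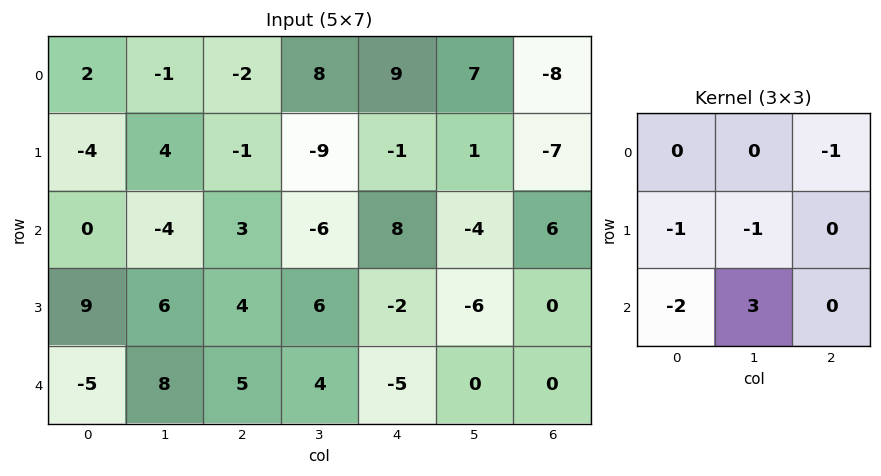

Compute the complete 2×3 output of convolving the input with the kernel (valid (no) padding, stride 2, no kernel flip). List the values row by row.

-10 -23 -20
16 -16 12

Output[0,0]: The receptive field on the input at this output position is [2 -1 -2 / -4 4 -1 / 0 -4 3]. Elementwise product with the kernel and sum: -2·-1 + -4·-1 + 4·-1 + 0·-2 + -4·3.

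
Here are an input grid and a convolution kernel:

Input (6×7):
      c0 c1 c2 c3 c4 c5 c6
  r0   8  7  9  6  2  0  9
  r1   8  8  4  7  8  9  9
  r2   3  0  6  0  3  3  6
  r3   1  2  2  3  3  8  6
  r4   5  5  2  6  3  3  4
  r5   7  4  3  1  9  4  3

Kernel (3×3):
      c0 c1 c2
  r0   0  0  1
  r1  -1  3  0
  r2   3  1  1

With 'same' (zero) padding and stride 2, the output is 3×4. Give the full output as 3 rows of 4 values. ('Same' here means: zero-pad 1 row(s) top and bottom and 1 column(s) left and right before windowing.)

40 55 38 63
20 36 38 45
28 20 27 24

Output[0,0]: The receptive field on the zero-padded input at this output position is [0 0 0 / 0 8 7 / 0 8 8]. Elementwise product with the kernel and sum: 0·1 + 0·-1 + 8·3 + 0·3 + 8·1 + 8·1.
Output[0,1]: The receptive field on the zero-padded input at this output position is [0 0 0 / 7 9 6 / 8 4 7]. Elementwise product with the kernel and sum: 0·1 + 7·-1 + 9·3 + 8·3 + 4·1 + 7·1.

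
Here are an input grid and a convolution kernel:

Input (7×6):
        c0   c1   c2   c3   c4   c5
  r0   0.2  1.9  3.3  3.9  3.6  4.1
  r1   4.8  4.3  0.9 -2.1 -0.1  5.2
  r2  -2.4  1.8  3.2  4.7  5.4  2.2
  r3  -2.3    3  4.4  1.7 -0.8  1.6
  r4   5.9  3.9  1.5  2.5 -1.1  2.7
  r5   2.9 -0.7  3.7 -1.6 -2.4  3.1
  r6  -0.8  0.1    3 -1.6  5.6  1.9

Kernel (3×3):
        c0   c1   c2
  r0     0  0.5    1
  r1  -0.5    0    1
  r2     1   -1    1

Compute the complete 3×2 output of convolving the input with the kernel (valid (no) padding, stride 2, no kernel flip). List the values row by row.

1.75 8.9
13.15 2.65
7.8 6.1

Output[0,0]: The receptive field on the input at this output position is [0.2 1.9 3.3 / 4.8 4.3 0.9 / -2.4 1.8 3.2]. Elementwise product with the kernel and sum: 1.9·0.5 + 3.3·1 + 4.8·-0.5 + 0.9·1 + -2.4·1 + 1.8·-1 + 3.2·1.
Output[0,1]: The receptive field on the input at this output position is [3.3 3.9 3.6 / 0.9 -2.1 -0.1 / 3.2 4.7 5.4]. Elementwise product with the kernel and sum: 3.9·0.5 + 3.6·1 + 0.9·-0.5 + -0.1·1 + 3.2·1 + 4.7·-1 + 5.4·1.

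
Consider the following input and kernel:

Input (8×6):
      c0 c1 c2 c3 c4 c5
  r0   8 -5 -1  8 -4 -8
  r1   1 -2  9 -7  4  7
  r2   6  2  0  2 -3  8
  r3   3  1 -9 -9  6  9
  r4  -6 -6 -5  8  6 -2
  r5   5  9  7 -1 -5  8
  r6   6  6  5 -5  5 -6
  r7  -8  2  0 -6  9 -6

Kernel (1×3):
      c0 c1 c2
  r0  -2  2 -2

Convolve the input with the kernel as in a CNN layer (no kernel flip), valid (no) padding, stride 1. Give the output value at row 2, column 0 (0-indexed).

-8

The receptive field on the input at this output position is [6 2 0]. Elementwise product with the kernel and sum: 6·-2 + 2·2 + 0·-2.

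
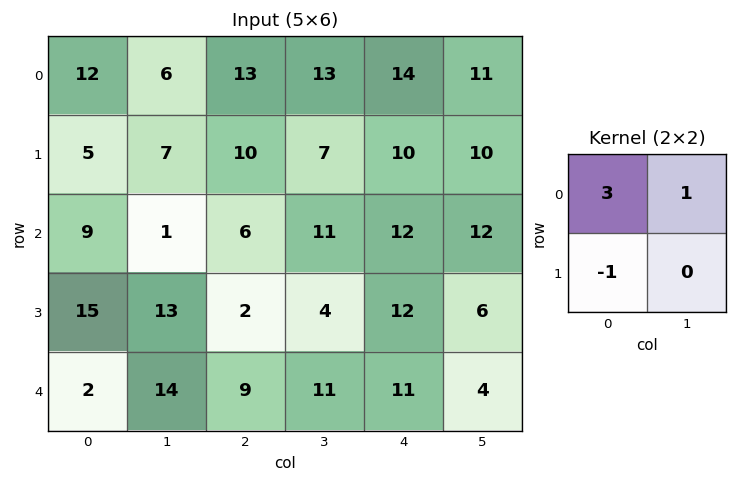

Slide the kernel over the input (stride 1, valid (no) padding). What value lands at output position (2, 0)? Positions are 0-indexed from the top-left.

The receptive field on the input at this output position is [9 1 / 15 13]. Elementwise product with the kernel and sum: 9·3 + 1·1 + 15·-1.

13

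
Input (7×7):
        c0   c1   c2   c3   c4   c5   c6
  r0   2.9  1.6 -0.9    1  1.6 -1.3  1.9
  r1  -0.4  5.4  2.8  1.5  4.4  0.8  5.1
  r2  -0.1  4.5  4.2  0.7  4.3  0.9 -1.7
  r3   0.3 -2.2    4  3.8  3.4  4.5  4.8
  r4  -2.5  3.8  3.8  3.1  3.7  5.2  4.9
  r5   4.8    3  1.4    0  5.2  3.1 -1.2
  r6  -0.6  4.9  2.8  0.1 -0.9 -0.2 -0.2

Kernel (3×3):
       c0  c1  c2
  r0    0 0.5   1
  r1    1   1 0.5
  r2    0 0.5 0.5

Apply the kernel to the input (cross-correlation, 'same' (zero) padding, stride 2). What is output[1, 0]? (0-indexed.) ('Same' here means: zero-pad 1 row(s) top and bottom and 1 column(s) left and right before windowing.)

The receptive field on the zero-padded input at this output position is [0 -0.4 5.4 / 0 -0.1 4.5 / 0 0.3 -2.2]. Elementwise product with the kernel and sum: -0.4·0.5 + 5.4·1 + 0·1 + -0.1·1 + 4.5·0.5 + 0.3·0.5 + -2.2·0.5.

6.4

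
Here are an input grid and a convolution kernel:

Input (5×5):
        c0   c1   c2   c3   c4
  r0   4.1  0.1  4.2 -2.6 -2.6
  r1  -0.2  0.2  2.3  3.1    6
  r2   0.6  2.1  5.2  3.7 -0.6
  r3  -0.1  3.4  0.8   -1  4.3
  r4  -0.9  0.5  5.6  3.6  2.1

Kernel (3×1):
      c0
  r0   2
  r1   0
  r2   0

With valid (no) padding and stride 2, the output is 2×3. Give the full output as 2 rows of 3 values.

8.2 8.4 -5.2
1.2 10.4 -1.2

Output[0,0]: The receptive field on the input at this output position is [4.1 / -0.2 / 0.6]. Elementwise product with the kernel and sum: 4.1·2.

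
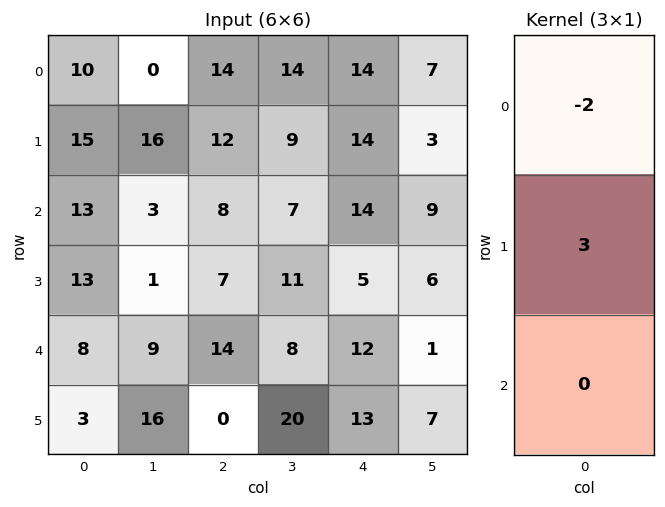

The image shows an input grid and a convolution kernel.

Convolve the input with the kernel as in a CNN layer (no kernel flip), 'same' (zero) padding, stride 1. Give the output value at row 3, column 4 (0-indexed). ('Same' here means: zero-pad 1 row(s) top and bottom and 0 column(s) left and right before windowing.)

The receptive field on the zero-padded input at this output position is [14 / 5 / 12]. Elementwise product with the kernel and sum: 14·-2 + 5·3.

-13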